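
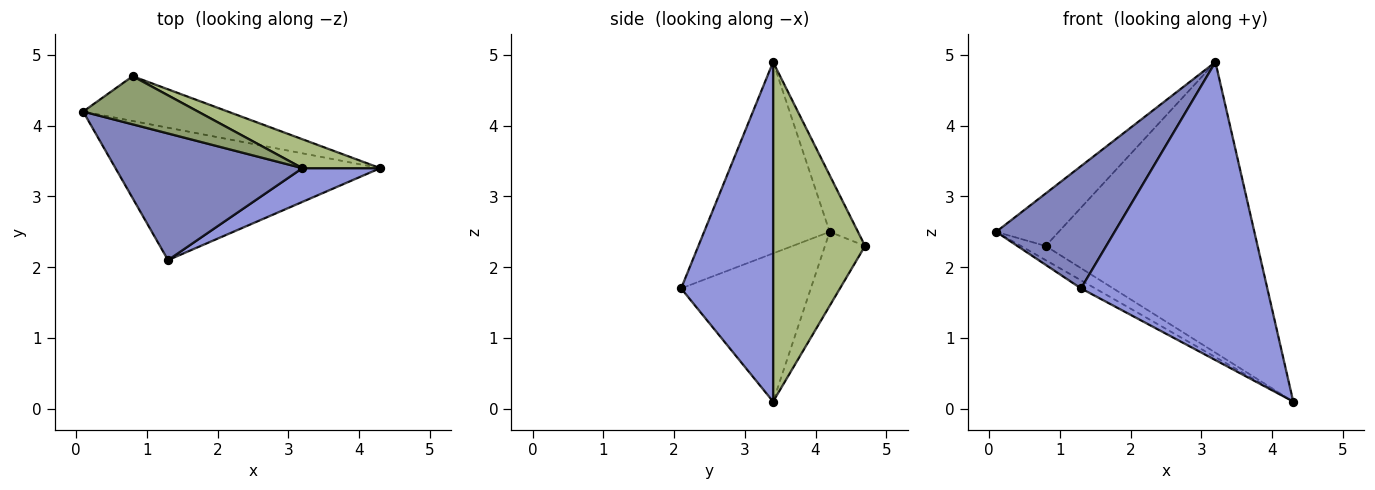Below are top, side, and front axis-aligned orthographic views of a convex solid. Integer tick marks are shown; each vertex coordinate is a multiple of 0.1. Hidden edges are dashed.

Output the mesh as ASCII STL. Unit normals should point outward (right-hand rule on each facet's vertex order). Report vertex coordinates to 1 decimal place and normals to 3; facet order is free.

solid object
 facet normal -0.488 0.053 -0.871
  outer loop
   vertex 1.3 2.1 1.7
   vertex 0.1 4.2 2.5
   vertex 4.3 3.4 0.1
  endloop
 endfacet
 facet normal -0.593 -0.559 0.579
  outer loop
   vertex 3.2 3.4 4.9
   vertex 0.1 4.2 2.5
   vertex 1.3 2.1 1.7
  endloop
 endfacet
 facet normal 0.440 -0.892 0.101
  outer loop
   vertex 3.2 3.4 4.9
   vertex 1.3 2.1 1.7
   vertex 4.3 3.4 0.1
  endloop
 endfacet
 facet normal -0.438 0.271 -0.857
  outer loop
   vertex 0.8 4.7 2.3
   vertex 4.3 3.4 0.1
   vertex 0.1 4.2 2.5
  endloop
 endfacet
 facet normal -0.316 0.699 0.641
  outer loop
   vertex 0.8 4.7 2.3
   vertex 0.1 4.2 2.5
   vertex 3.2 3.4 4.9
  endloop
 endfacet
 facet normal 0.396 0.914 0.091
  outer loop
   vertex 0.8 4.7 2.3
   vertex 3.2 3.4 4.9
   vertex 4.3 3.4 0.1
  endloop
 endfacet
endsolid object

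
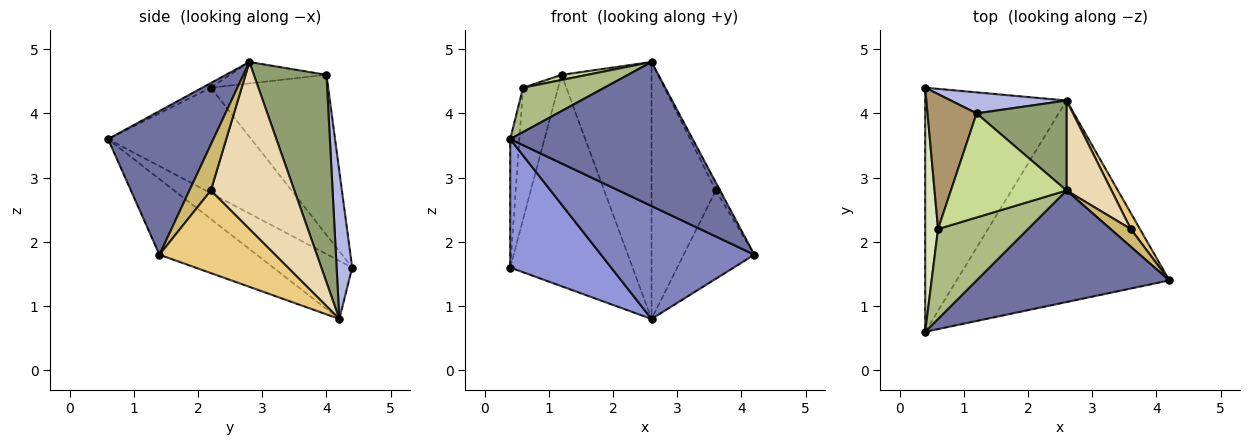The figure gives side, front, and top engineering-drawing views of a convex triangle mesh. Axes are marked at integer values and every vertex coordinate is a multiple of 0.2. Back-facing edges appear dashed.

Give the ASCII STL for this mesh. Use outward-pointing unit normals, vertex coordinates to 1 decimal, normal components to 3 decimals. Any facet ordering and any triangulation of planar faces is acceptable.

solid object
 facet normal 0.415 -0.719 0.557
  outer loop
   vertex 2.6 2.8 4.8
   vertex 0.4 0.6 3.6
   vertex 4.2 1.4 1.8
  endloop
 endfacet
 facet normal -0.296 -0.467 -0.833
  outer loop
   vertex 2.6 4.2 0.8
   vertex 4.2 1.4 1.8
   vertex 0.4 0.6 3.6
  endloop
 endfacet
 facet normal -0.342 -0.438 -0.832
  outer loop
   vertex 2.6 4.2 0.8
   vertex 0.4 0.6 3.6
   vertex 0.4 4.4 1.6
  endloop
 endfacet
 facet normal 0.125 0.987 0.098
  outer loop
   vertex 2.6 4.2 0.8
   vertex 0.4 4.4 1.6
   vertex 1.2 4.0 4.6
  endloop
 endfacet
 facet normal 0.606 0.751 0.263
  outer loop
   vertex 2.6 4.2 0.8
   vertex 1.2 4.0 4.6
   vertex 2.6 2.8 4.8
  endloop
 endfacet
 facet normal -0.047 -0.442 0.896
  outer loop
   vertex 0.6 2.2 4.4
   vertex 0.4 0.6 3.6
   vertex 2.6 2.8 4.8
  endloop
 endfacet
 facet normal -0.182 -0.048 0.982
  outer loop
   vertex 0.6 2.2 4.4
   vertex 2.6 2.8 4.8
   vertex 1.2 4.0 4.6
  endloop
 endfacet
 facet normal -0.991 0.064 0.121
  outer loop
   vertex 0.6 2.2 4.4
   vertex 0.4 4.4 1.6
   vertex 0.4 0.6 3.6
  endloop
 endfacet
 facet normal -0.919 0.275 0.282
  outer loop
   vertex 0.6 2.2 4.4
   vertex 1.2 4.0 4.6
   vertex 0.4 4.4 1.6
  endloop
 endfacet
 facet normal 0.900 0.180 0.396
  outer loop
   vertex 3.6 2.2 2.8
   vertex 2.6 2.8 4.8
   vertex 4.2 1.4 1.8
  endloop
 endfacet
 facet normal 0.849 0.519 0.094
  outer loop
   vertex 3.6 2.2 2.8
   vertex 4.2 1.4 1.8
   vertex 2.6 4.2 0.8
  endloop
 endfacet
 facet normal 0.775 0.596 0.209
  outer loop
   vertex 3.6 2.2 2.8
   vertex 2.6 4.2 0.8
   vertex 2.6 2.8 4.8
  endloop
 endfacet
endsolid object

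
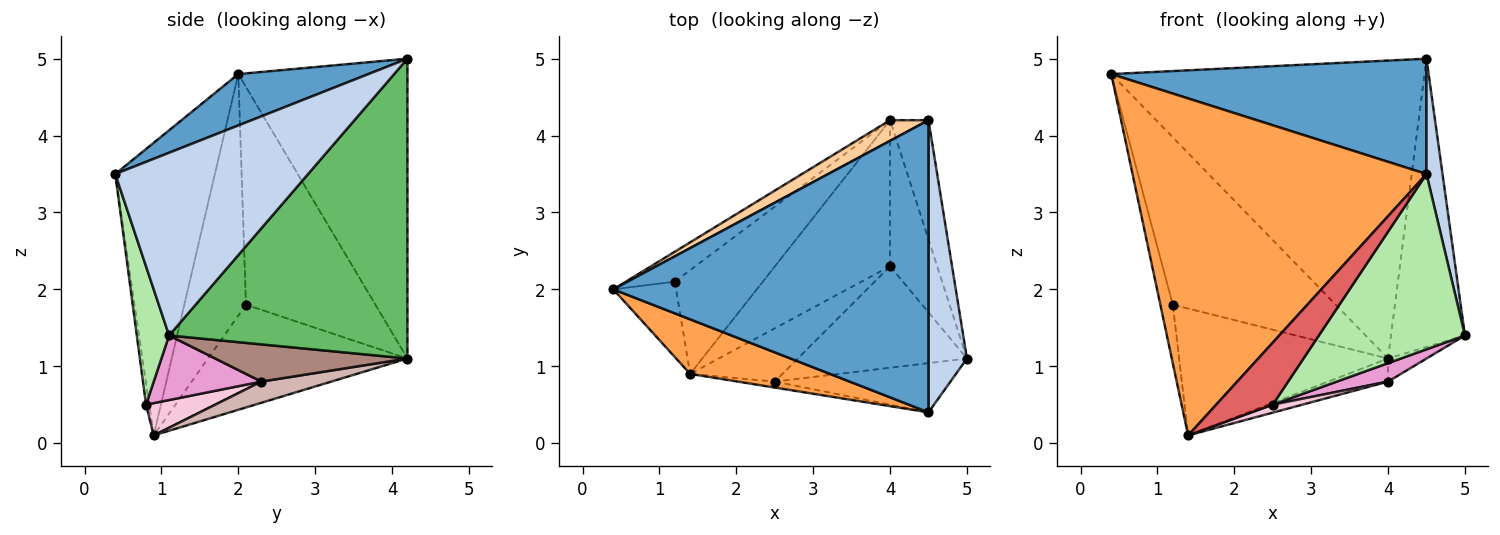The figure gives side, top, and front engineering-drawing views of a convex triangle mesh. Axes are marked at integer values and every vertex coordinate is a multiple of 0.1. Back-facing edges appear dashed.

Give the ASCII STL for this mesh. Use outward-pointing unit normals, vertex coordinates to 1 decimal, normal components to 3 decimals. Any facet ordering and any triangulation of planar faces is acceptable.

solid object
 facet normal 0.150 -0.363 0.920
  outer loop
   vertex 4.5 0.4 3.5
   vertex 4.5 4.2 5.0
   vertex 0.4 2.0 4.8
  endloop
 endfacet
 facet normal 0.975 -0.081 0.205
  outer loop
   vertex 4.5 0.4 3.5
   vertex 5.0 1.1 1.4
   vertex 4.5 4.2 5.0
  endloop
 endfacet
 facet normal -0.317 -0.936 0.152
  outer loop
   vertex 4.5 0.4 3.5
   vertex 0.4 2.0 4.8
   vertex 1.4 0.9 0.1
  endloop
 endfacet
 facet normal -0.474 0.878 0.061
  outer loop
   vertex 4.0 4.2 1.1
   vertex 0.4 2.0 4.8
   vertex 4.5 4.2 5.0
  endloop
 endfacet
 facet normal 0.948 0.294 -0.122
  outer loop
   vertex 4.0 4.2 1.1
   vertex 4.5 4.2 5.0
   vertex 5.0 1.1 1.4
  endloop
 endfacet
 facet normal 0.208 -0.942 -0.264
  outer loop
   vertex 2.5 0.8 0.5
   vertex 5.0 1.1 1.4
   vertex 4.5 0.4 3.5
  endloop
 endfacet
 facet normal -0.056 -0.994 -0.095
  outer loop
   vertex 2.5 0.8 0.5
   vertex 4.5 0.4 3.5
   vertex 1.4 0.9 0.1
  endloop
 endfacet
 facet normal -0.950 0.191 -0.247
  outer loop
   vertex 1.2 2.1 1.8
   vertex 1.4 0.9 0.1
   vertex 0.4 2.0 4.8
  endloop
 endfacet
 facet normal -0.616 0.775 -0.138
  outer loop
   vertex 1.2 2.1 1.8
   vertex 0.4 2.0 4.8
   vertex 4.0 4.2 1.1
  endloop
 endfacet
 facet normal -0.594 0.623 -0.509
  outer loop
   vertex 1.2 2.1 1.8
   vertex 4.0 4.2 1.1
   vertex 1.4 0.9 0.1
  endloop
 endfacet
 facet normal 0.615 0.123 -0.779
  outer loop
   vertex 4.0 2.3 0.8
   vertex 4.0 4.2 1.1
   vertex 5.0 1.1 1.4
  endloop
 endfacet
 facet normal 0.179 0.153 -0.972
  outer loop
   vertex 4.0 2.3 0.8
   vertex 1.4 0.9 0.1
   vertex 4.0 4.2 1.1
  endloop
 endfacet
 facet normal 0.352 -0.167 -0.921
  outer loop
   vertex 4.0 2.3 0.8
   vertex 5.0 1.1 1.4
   vertex 2.5 0.8 0.5
  endloop
 endfacet
 facet normal 0.327 -0.140 -0.935
  outer loop
   vertex 4.0 2.3 0.8
   vertex 2.5 0.8 0.5
   vertex 1.4 0.9 0.1
  endloop
 endfacet
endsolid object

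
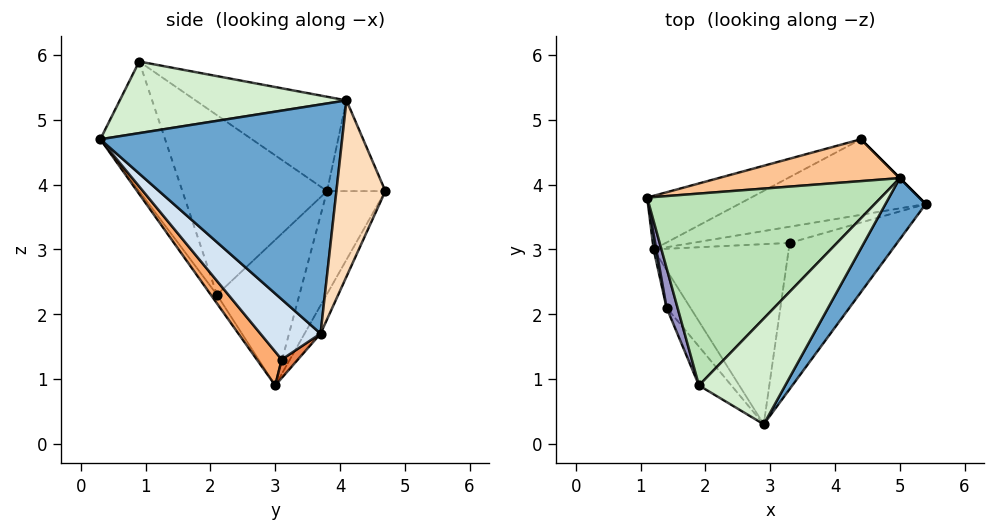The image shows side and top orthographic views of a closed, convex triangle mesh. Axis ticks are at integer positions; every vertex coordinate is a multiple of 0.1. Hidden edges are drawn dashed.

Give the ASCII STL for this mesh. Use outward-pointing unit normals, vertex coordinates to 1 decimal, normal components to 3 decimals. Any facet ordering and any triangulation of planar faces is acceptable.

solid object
 facet normal 0.855 -0.496 0.150
  outer loop
   vertex 5.0 4.1 5.3
   vertex 2.9 0.3 4.7
   vertex 5.4 3.7 1.7
  endloop
 endfacet
 facet normal -0.982 -0.190 0.018
  outer loop
   vertex 1.4 2.1 2.3
   vertex 1.1 3.8 3.9
   vertex 1.2 3.0 0.9
  endloop
 endfacet
 facet normal -0.186 -0.838 -0.512
  outer loop
   vertex 1.4 2.1 2.3
   vertex 1.2 3.0 0.9
   vertex 2.9 0.3 4.7
  endloop
 endfacet
 facet normal 0.324 -0.749 -0.578
  outer loop
   vertex 3.3 3.1 1.3
   vertex 5.4 3.7 1.7
   vertex 2.9 0.3 4.7
  endloop
 endfacet
 facet normal 0.187 0.000 -0.982
  outer loop
   vertex 3.3 3.1 1.3
   vertex 1.2 3.0 0.9
   vertex 5.4 3.7 1.7
  endloop
 endfacet
 facet normal 0.154 -0.772 -0.617
  outer loop
   vertex 3.3 3.1 1.3
   vertex 2.9 0.3 4.7
   vertex 1.2 3.0 0.9
  endloop
 endfacet
 facet normal -0.233 0.854 0.466
  outer loop
   vertex 4.4 4.7 3.9
   vertex 1.1 3.8 3.9
   vertex 5.0 4.1 5.3
  endloop
 endfacet
 facet normal 0.707 0.707 0.000
  outer loop
   vertex 4.4 4.7 3.9
   vertex 5.0 4.1 5.3
   vertex 5.4 3.7 1.7
  endloop
 endfacet
 facet normal -0.254 0.932 -0.257
  outer loop
   vertex 4.4 4.7 3.9
   vertex 1.2 3.0 0.9
   vertex 1.1 3.8 3.9
  endloop
 endfacet
 facet normal -0.066 0.897 -0.438
  outer loop
   vertex 4.4 4.7 3.9
   vertex 5.4 3.7 1.7
   vertex 1.2 3.0 0.9
  endloop
 endfacet
 facet normal -0.330 0.473 0.817
  outer loop
   vertex 1.9 0.9 5.9
   vertex 5.0 4.1 5.3
   vertex 1.1 3.8 3.9
  endloop
 endfacet
 facet normal 0.577 -0.429 0.695
  outer loop
   vertex 1.9 0.9 5.9
   vertex 2.9 0.3 4.7
   vertex 5.0 4.1 5.3
  endloop
 endfacet
 facet normal -0.972 -0.227 0.059
  outer loop
   vertex 1.9 0.9 5.9
   vertex 1.1 3.8 3.9
   vertex 1.4 2.1 2.3
  endloop
 endfacet
 facet normal -0.642 -0.749 -0.161
  outer loop
   vertex 1.9 0.9 5.9
   vertex 1.4 2.1 2.3
   vertex 2.9 0.3 4.7
  endloop
 endfacet
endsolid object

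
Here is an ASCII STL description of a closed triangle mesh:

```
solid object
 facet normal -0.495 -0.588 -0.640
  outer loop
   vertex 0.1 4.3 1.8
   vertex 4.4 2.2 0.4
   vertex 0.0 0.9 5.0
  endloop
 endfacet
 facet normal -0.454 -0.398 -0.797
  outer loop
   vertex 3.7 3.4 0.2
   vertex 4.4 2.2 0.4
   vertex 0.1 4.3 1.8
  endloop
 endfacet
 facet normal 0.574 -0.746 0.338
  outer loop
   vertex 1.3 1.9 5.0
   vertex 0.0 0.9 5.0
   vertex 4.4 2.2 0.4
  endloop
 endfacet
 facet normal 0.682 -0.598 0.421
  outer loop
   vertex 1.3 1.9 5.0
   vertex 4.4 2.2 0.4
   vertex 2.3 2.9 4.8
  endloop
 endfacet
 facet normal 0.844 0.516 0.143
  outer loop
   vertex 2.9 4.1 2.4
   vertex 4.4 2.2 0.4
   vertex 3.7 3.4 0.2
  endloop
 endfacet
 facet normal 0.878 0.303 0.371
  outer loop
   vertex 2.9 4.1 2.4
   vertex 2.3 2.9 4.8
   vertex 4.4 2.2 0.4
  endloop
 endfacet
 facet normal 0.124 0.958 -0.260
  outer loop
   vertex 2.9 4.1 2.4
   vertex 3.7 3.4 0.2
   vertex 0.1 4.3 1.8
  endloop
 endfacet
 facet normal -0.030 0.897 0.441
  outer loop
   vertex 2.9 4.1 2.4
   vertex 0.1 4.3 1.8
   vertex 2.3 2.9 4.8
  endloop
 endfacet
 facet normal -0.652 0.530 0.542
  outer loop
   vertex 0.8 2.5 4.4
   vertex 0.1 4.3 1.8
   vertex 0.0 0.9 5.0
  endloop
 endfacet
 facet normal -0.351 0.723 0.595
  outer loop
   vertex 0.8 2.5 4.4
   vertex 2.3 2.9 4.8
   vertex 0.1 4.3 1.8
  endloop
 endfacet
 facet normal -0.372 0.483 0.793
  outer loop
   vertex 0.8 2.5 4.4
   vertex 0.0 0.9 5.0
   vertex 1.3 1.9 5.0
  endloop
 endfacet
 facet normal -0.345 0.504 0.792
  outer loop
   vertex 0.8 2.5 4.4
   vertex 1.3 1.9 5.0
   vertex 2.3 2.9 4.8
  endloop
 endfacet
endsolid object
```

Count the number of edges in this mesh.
18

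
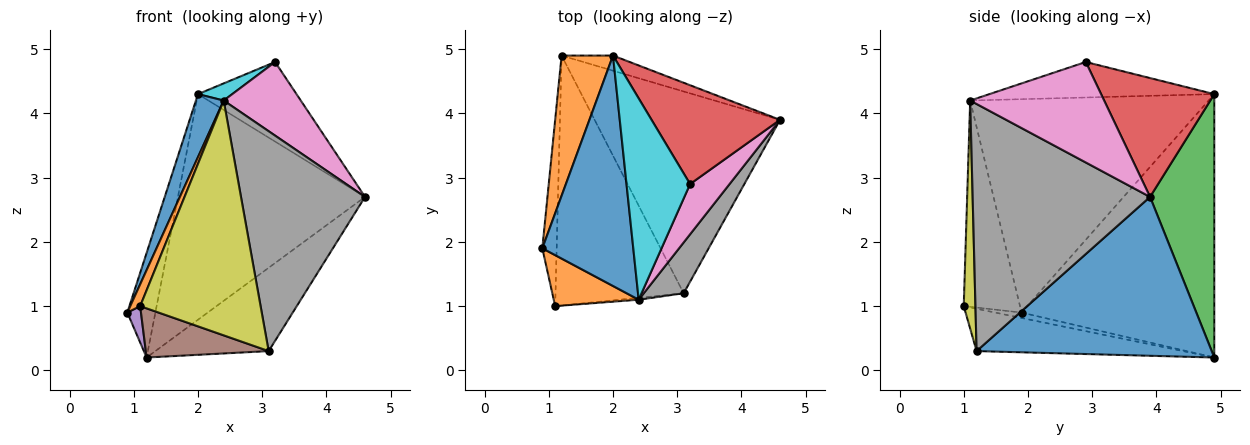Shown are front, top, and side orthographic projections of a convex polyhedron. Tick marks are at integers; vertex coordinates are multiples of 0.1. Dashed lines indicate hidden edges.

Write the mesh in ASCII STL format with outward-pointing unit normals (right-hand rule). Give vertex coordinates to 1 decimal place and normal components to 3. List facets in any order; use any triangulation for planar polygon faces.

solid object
 facet normal 0.621 0.299 -0.725
  outer loop
   vertex 3.1 1.2 0.3
   vertex 1.2 4.9 0.2
   vertex 4.6 3.9 2.7
  endloop
 endfacet
 facet normal -0.972 0.141 0.190
  outer loop
   vertex 2.0 4.9 4.3
   vertex 1.2 4.9 0.2
   vertex 0.9 1.9 0.9
  endloop
 endfacet
 facet normal 0.324 0.944 -0.063
  outer loop
   vertex 2.0 4.9 4.3
   vertex 4.6 3.9 2.7
   vertex 1.2 4.9 0.2
  endloop
 endfacet
 facet normal 0.585 0.509 0.632
  outer loop
   vertex 2.0 4.9 4.3
   vertex 3.2 2.9 4.8
   vertex 4.6 3.9 2.7
  endloop
 endfacet
 facet normal -0.349 -0.180 -0.920
  outer loop
   vertex 1.1 1.0 1.0
   vertex 0.9 1.9 0.9
   vertex 1.2 4.9 0.2
  endloop
 endfacet
 facet normal -0.308 -0.184 -0.933
  outer loop
   vertex 1.1 1.0 1.0
   vertex 1.2 4.9 0.2
   vertex 3.1 1.2 0.3
  endloop
 endfacet
 facet normal 0.821 -0.472 0.322
  outer loop
   vertex 2.4 1.1 4.2
   vertex 4.6 3.9 2.7
   vertex 3.2 2.9 4.8
  endloop
 endfacet
 facet normal 0.812 -0.568 0.131
  outer loop
   vertex 2.4 1.1 4.2
   vertex 3.1 1.2 0.3
   vertex 4.6 3.9 2.7
  endloop
 endfacet
 facet normal 0.097 -0.995 -0.008
  outer loop
   vertex 2.4 1.1 4.2
   vertex 1.1 1.0 1.0
   vertex 3.1 1.2 0.3
  endloop
 endfacet
 facet normal -0.486 -0.074 0.871
  outer loop
   vertex 2.4 1.1 4.2
   vertex 3.2 2.9 4.8
   vertex 2.0 4.9 4.3
  endloop
 endfacet
 facet normal -0.915 -0.107 0.390
  outer loop
   vertex 2.4 1.1 4.2
   vertex 2.0 4.9 4.3
   vertex 0.9 1.9 0.9
  endloop
 endfacet
 facet normal -0.913 -0.161 0.376
  outer loop
   vertex 2.4 1.1 4.2
   vertex 0.9 1.9 0.9
   vertex 1.1 1.0 1.0
  endloop
 endfacet
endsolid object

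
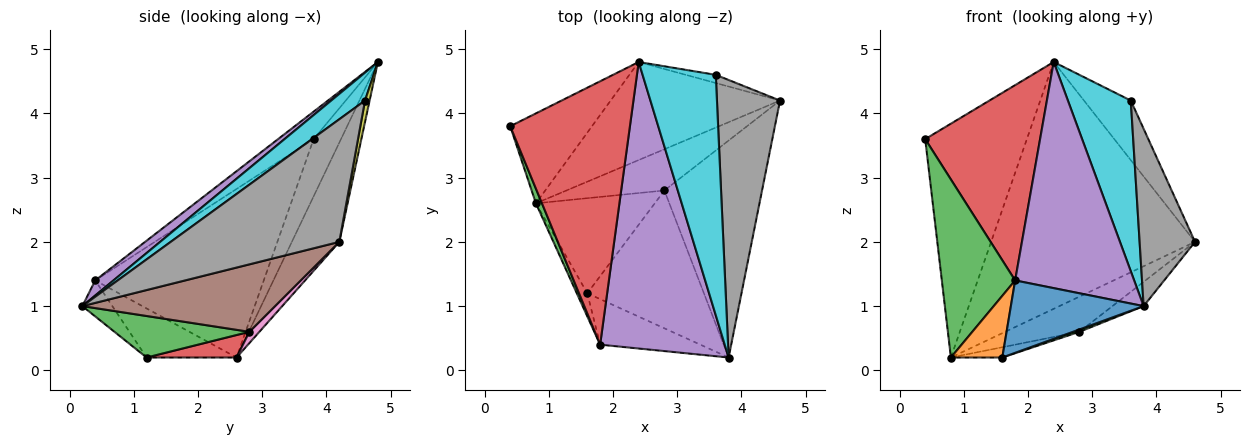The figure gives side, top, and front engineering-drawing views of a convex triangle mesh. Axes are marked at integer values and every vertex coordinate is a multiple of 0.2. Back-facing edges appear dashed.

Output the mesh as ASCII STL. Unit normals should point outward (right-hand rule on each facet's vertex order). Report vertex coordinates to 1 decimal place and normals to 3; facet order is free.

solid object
 facet normal -0.244 0.905 -0.348
  outer loop
   vertex 2.4 4.8 4.8
   vertex 0.8 2.6 0.2
   vertex 0.4 3.8 3.6
  endloop
 endfacet
 facet normal -0.212 0.908 -0.361
  outer loop
   vertex 2.4 4.8 4.8
   vertex 4.6 4.2 2.0
   vertex 0.8 2.6 0.2
  endloop
 endfacet
 facet normal -0.917 -0.399 0.033
  outer loop
   vertex 1.8 0.4 1.4
   vertex 0.4 3.8 3.6
   vertex 0.8 2.6 0.2
  endloop
 endfacet
 facet normal -0.181 -0.586 0.790
  outer loop
   vertex 1.8 0.4 1.4
   vertex 2.4 4.8 4.8
   vertex 0.4 3.8 3.6
  endloop
 endfacet
 facet normal 0.095 -0.617 0.781
  outer loop
   vertex 1.8 0.4 1.4
   vertex 3.8 0.2 1.0
   vertex 2.4 4.8 4.8
  endloop
 endfacet
 facet normal 0.566 0.092 -0.819
  outer loop
   vertex 2.8 2.8 0.6
   vertex 4.6 4.2 2.0
   vertex 3.8 0.2 1.0
  endloop
 endfacet
 facet normal 0.087 0.646 -0.758
  outer loop
   vertex 2.8 2.8 0.6
   vertex 0.8 2.6 0.2
   vertex 4.6 4.2 2.0
  endloop
 endfacet
 facet normal 0.854 -0.280 0.439
  outer loop
   vertex 3.6 4.6 4.2
   vertex 3.8 0.2 1.0
   vertex 4.6 4.2 2.0
  endloop
 endfacet
 facet normal 0.097 0.986 -0.135
  outer loop
   vertex 3.6 4.6 4.2
   vertex 4.6 4.2 2.0
   vertex 2.4 4.8 4.8
  endloop
 endfacet
 facet normal 0.297 -0.553 0.779
  outer loop
   vertex 3.6 4.6 4.2
   vertex 2.4 4.8 4.8
   vertex 3.8 0.2 1.0
  endloop
 endfacet
 facet normal -0.188 -0.831 -0.523
  outer loop
   vertex 1.6 1.2 0.2
   vertex 3.8 0.2 1.0
   vertex 1.8 0.4 1.4
  endloop
 endfacet
 facet normal -0.854 -0.488 -0.183
  outer loop
   vertex 1.6 1.2 0.2
   vertex 1.8 0.4 1.4
   vertex 0.8 2.6 0.2
  endloop
 endfacet
 facet normal 0.335 -0.016 -0.942
  outer loop
   vertex 1.6 1.2 0.2
   vertex 2.8 2.8 0.6
   vertex 3.8 0.2 1.0
  endloop
 endfacet
 facet normal 0.185 0.106 -0.977
  outer loop
   vertex 1.6 1.2 0.2
   vertex 0.8 2.6 0.2
   vertex 2.8 2.8 0.6
  endloop
 endfacet
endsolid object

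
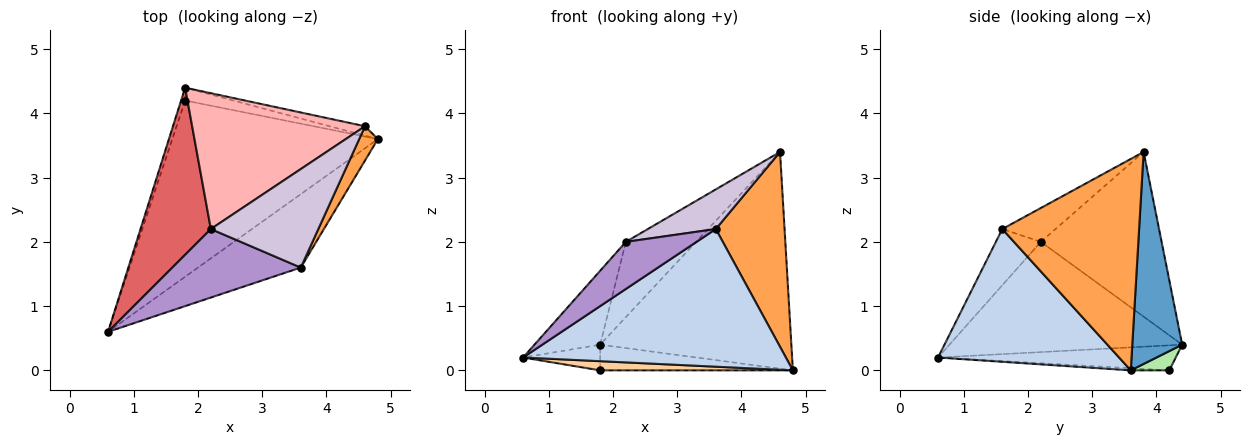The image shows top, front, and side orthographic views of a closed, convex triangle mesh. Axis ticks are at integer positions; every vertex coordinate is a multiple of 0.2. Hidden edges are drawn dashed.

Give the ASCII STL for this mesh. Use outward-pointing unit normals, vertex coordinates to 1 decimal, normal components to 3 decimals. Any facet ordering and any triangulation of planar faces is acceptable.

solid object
 facet normal 0.252 0.967 -0.042
  outer loop
   vertex 4.6 3.8 3.4
   vertex 4.8 3.6 0.0
   vertex 1.8 4.4 0.4
  endloop
 endfacet
 facet normal 0.519 -0.754 -0.402
  outer loop
   vertex 3.6 1.6 2.2
   vertex 0.6 0.6 0.2
   vertex 4.8 3.6 0.0
  endloop
 endfacet
 facet normal 0.891 -0.448 0.079
  outer loop
   vertex 3.6 1.6 2.2
   vertex 4.8 3.6 0.0
   vertex 4.6 3.8 3.4
  endloop
 endfacet
 facet normal -0.010 -0.052 -0.999
  outer loop
   vertex 1.8 4.2 0.0
   vertex 4.8 3.6 0.0
   vertex 0.6 0.6 0.2
  endloop
 endfacet
 facet normal -0.940 0.305 -0.152
  outer loop
   vertex 1.8 4.2 0.0
   vertex 0.6 0.6 0.2
   vertex 1.8 4.4 0.4
  endloop
 endfacet
 facet normal 0.176 0.880 -0.440
  outer loop
   vertex 1.8 4.2 0.0
   vertex 1.8 4.4 0.4
   vertex 4.8 3.6 0.0
  endloop
 endfacet
 facet normal -0.820 0.231 0.523
  outer loop
   vertex 2.2 2.2 2.0
   vertex 1.8 4.4 0.4
   vertex 0.6 0.6 0.2
  endloop
 endfacet
 facet normal -0.640 0.372 0.672
  outer loop
   vertex 2.2 2.2 2.0
   vertex 4.6 3.8 3.4
   vertex 1.8 4.4 0.4
  endloop
 endfacet
 facet normal -0.339 -0.533 0.775
  outer loop
   vertex 2.2 2.2 2.0
   vertex 0.6 0.6 0.2
   vertex 3.6 1.6 2.2
  endloop
 endfacet
 facet normal -0.281 -0.358 0.890
  outer loop
   vertex 2.2 2.2 2.0
   vertex 3.6 1.6 2.2
   vertex 4.6 3.8 3.4
  endloop
 endfacet
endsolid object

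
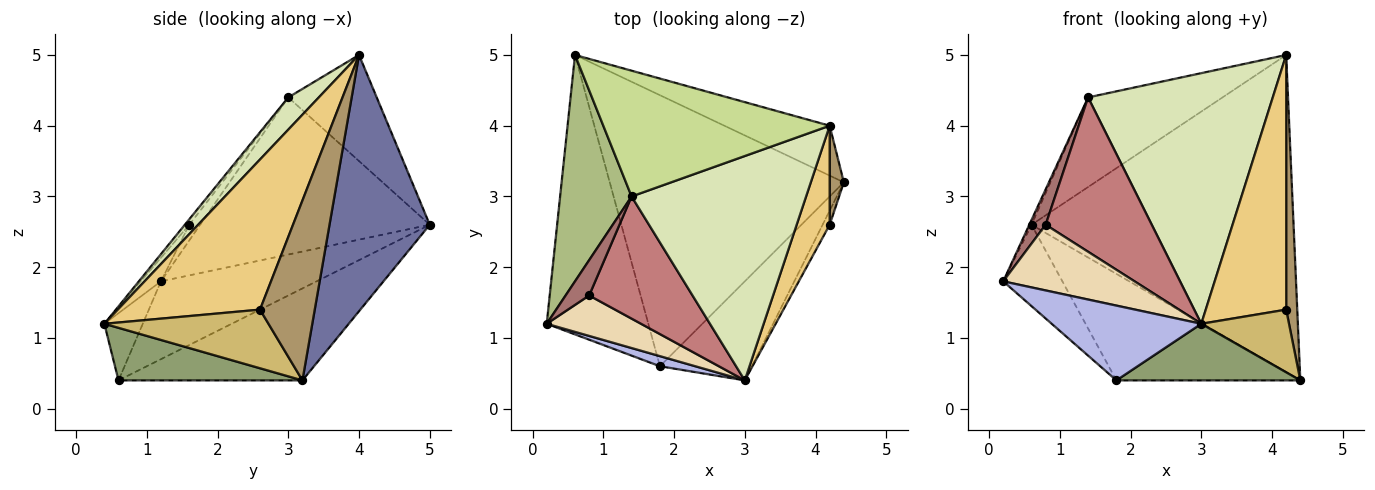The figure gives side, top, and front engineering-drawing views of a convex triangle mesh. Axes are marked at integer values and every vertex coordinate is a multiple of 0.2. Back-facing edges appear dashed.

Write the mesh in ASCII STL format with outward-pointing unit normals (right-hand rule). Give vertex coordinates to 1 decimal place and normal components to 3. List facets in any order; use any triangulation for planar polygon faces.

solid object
 facet normal 0.354 0.924 -0.145
  outer loop
   vertex 4.2 4.0 5.0
   vertex 4.4 3.2 0.4
   vertex 0.6 5.0 2.6
  endloop
 endfacet
 facet normal -0.592 0.225 -0.774
  outer loop
   vertex 1.8 0.6 0.4
   vertex 0.2 1.2 1.8
   vertex 0.6 5.0 2.6
  endloop
 endfacet
 facet normal -0.343 0.343 -0.874
  outer loop
   vertex 1.8 0.6 0.4
   vertex 0.6 5.0 2.6
   vertex 4.4 3.2 0.4
  endloop
 endfacet
 facet normal -0.247 -0.960 0.130
  outer loop
   vertex 1.8 0.6 0.4
   vertex 3.0 0.4 1.2
   vertex 0.2 1.2 1.8
  endloop
 endfacet
 facet normal 0.444 -0.444 -0.778
  outer loop
   vertex 1.8 0.6 0.4
   vertex 4.4 3.2 0.4
   vertex 3.0 0.4 1.2
  endloop
 endfacet
 facet normal -0.910 0.009 0.414
  outer loop
   vertex 1.4 3.0 4.4
   vertex 0.6 5.0 2.6
   vertex 0.2 1.2 1.8
  endloop
 endfacet
 facet normal -0.357 0.542 0.761
  outer loop
   vertex 1.4 3.0 4.4
   vertex 4.2 4.0 5.0
   vertex 0.6 5.0 2.6
  endloop
 endfacet
 facet normal 0.122 -0.739 0.662
  outer loop
   vertex 1.4 3.0 4.4
   vertex 3.0 0.4 1.2
   vertex 4.2 4.0 5.0
  endloop
 endfacet
 facet normal 0.977 -0.198 0.077
  outer loop
   vertex 4.2 2.6 1.4
   vertex 4.4 3.2 0.4
   vertex 4.2 4.0 5.0
  endloop
 endfacet
 facet normal 0.877 -0.469 -0.106
  outer loop
   vertex 4.2 2.6 1.4
   vertex 3.0 0.4 1.2
   vertex 4.4 3.2 0.4
  endloop
 endfacet
 facet normal 0.855 -0.483 0.188
  outer loop
   vertex 4.2 2.6 1.4
   vertex 4.2 4.0 5.0
   vertex 3.0 0.4 1.2
  endloop
 endfacet
 facet normal -0.130 -0.844 0.520
  outer loop
   vertex 0.8 1.6 2.6
   vertex 0.2 1.2 1.8
   vertex 3.0 0.4 1.2
  endloop
 endfacet
 facet normal -0.426 -0.640 0.640
  outer loop
   vertex 0.8 1.6 2.6
   vertex 1.4 3.0 4.4
   vertex 0.2 1.2 1.8
  endloop
 endfacet
 facet normal -0.033 -0.784 0.620
  outer loop
   vertex 0.8 1.6 2.6
   vertex 3.0 0.4 1.2
   vertex 1.4 3.0 4.4
  endloop
 endfacet
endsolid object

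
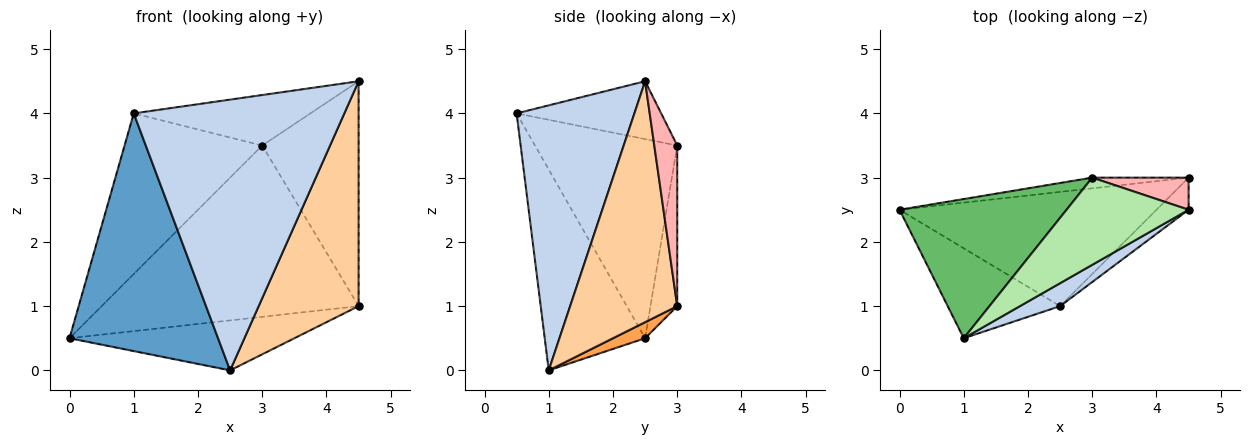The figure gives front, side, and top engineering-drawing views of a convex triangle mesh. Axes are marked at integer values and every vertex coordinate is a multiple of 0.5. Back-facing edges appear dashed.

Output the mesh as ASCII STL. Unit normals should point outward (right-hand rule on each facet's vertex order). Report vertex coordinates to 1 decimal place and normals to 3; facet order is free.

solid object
 facet normal -0.534 -0.791 -0.299
  outer loop
   vertex 2.5 1.0 0.0
   vertex 1.0 0.5 4.0
   vertex 0.0 2.5 0.5
  endloop
 endfacet
 facet normal 0.487 -0.870 0.074
  outer loop
   vertex 2.5 1.0 0.0
   vertex 4.5 2.5 4.5
   vertex 1.0 0.5 4.0
  endloop
 endfacet
 facet normal 0.057 0.400 -0.915
  outer loop
   vertex 4.5 3.0 1.0
   vertex 2.5 1.0 0.0
   vertex 0.0 2.5 0.5
  endloop
 endfacet
 facet normal 0.728 -0.679 -0.097
  outer loop
   vertex 4.5 3.0 1.0
   vertex 4.5 2.5 4.5
   vertex 2.5 1.0 0.0
  endloop
 endfacet
 facet normal -0.615 0.596 0.516
  outer loop
   vertex 3.0 3.0 3.5
   vertex 0.0 2.5 0.5
   vertex 1.0 0.5 4.0
  endloop
 endfacet
 facet normal -0.379 0.464 0.801
  outer loop
   vertex 3.0 3.0 3.5
   vertex 1.0 0.5 4.0
   vertex 4.5 2.5 4.5
  endloop
 endfacet
 facet normal -0.103 0.993 -0.062
  outer loop
   vertex 3.0 3.0 3.5
   vertex 4.5 3.0 1.0
   vertex 0.0 2.5 0.5
  endloop
 endfacet
 facet normal 0.229 0.964 0.138
  outer loop
   vertex 3.0 3.0 3.5
   vertex 4.5 2.5 4.5
   vertex 4.5 3.0 1.0
  endloop
 endfacet
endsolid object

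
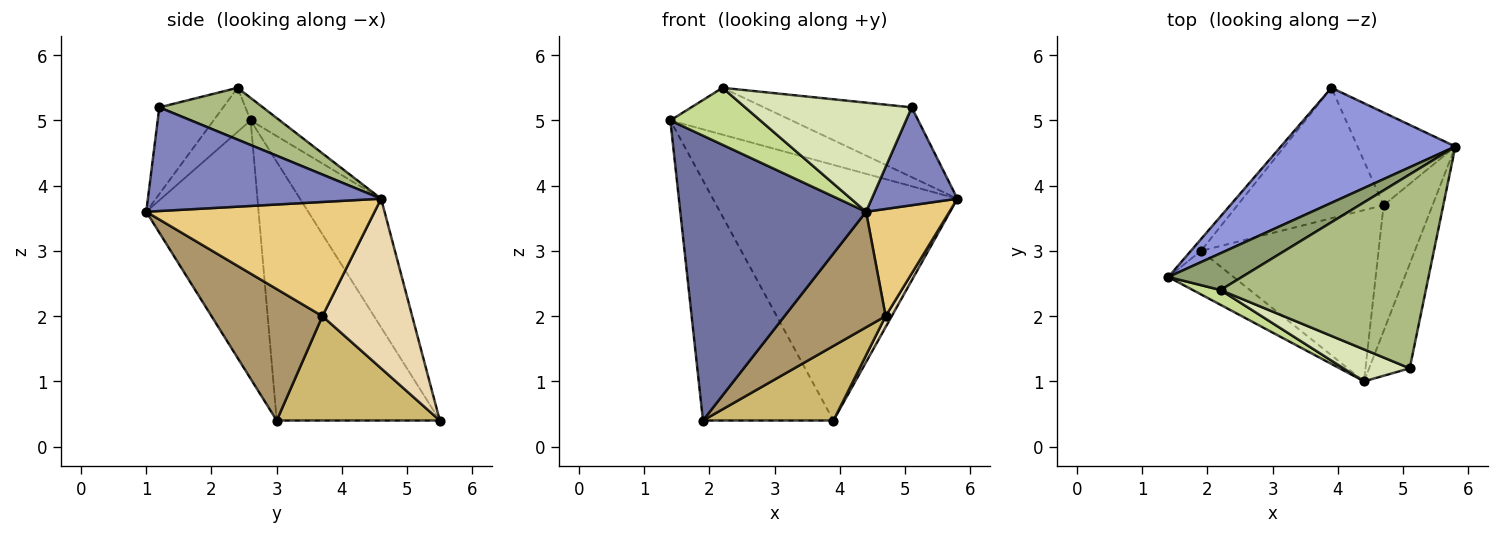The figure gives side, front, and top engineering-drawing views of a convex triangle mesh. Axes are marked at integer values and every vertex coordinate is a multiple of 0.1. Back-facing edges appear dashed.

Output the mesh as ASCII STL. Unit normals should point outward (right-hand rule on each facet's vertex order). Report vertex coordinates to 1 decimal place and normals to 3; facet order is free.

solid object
 facet normal -0.513 -0.849 -0.130
  outer loop
   vertex 1.9 3.0 0.4
   vertex 4.4 1.0 3.6
   vertex 1.4 2.6 5.0
  endloop
 endfacet
 facet normal 0.881 -0.323 -0.345
  outer loop
   vertex 5.1 1.2 5.2
   vertex 4.4 1.0 3.6
   vertex 5.8 4.6 3.8
  endloop
 endfacet
 facet normal -0.290 0.873 0.393
  outer loop
   vertex 3.9 5.5 0.4
   vertex 1.4 2.6 5.0
   vertex 5.8 4.6 3.8
  endloop
 endfacet
 facet normal -0.781 0.624 -0.031
  outer loop
   vertex 3.9 5.5 0.4
   vertex 1.9 3.0 0.4
   vertex 1.4 2.6 5.0
  endloop
 endfacet
 facet normal -0.186 0.773 0.607
  outer loop
   vertex 2.2 2.4 5.5
   vertex 5.8 4.6 3.8
   vertex 1.4 2.6 5.0
  endloop
 endfacet
 facet normal 0.231 0.329 0.915
  outer loop
   vertex 2.2 2.4 5.5
   vertex 5.1 1.2 5.2
   vertex 5.8 4.6 3.8
  endloop
 endfacet
 facet normal -0.371 -0.899 0.233
  outer loop
   vertex 2.2 2.4 5.5
   vertex 1.4 2.6 5.0
   vertex 4.4 1.0 3.6
  endloop
 endfacet
 facet normal -0.345 -0.901 0.264
  outer loop
   vertex 2.2 2.4 5.5
   vertex 4.4 1.0 3.6
   vertex 5.1 1.2 5.2
  endloop
 endfacet
 facet normal 0.523 -0.477 -0.707
  outer loop
   vertex 4.7 3.7 2.0
   vertex 4.4 1.0 3.6
   vertex 1.9 3.0 0.4
  endloop
 endfacet
 facet normal 0.527 -0.422 -0.738
  outer loop
   vertex 4.7 3.7 2.0
   vertex 1.9 3.0 0.4
   vertex 3.9 5.5 0.4
  endloop
 endfacet
 facet normal 0.871 -0.318 -0.373
  outer loop
   vertex 4.7 3.7 2.0
   vertex 5.8 4.6 3.8
   vertex 4.4 1.0 3.6
  endloop
 endfacet
 facet normal 0.865 -0.059 -0.499
  outer loop
   vertex 4.7 3.7 2.0
   vertex 3.9 5.5 0.4
   vertex 5.8 4.6 3.8
  endloop
 endfacet
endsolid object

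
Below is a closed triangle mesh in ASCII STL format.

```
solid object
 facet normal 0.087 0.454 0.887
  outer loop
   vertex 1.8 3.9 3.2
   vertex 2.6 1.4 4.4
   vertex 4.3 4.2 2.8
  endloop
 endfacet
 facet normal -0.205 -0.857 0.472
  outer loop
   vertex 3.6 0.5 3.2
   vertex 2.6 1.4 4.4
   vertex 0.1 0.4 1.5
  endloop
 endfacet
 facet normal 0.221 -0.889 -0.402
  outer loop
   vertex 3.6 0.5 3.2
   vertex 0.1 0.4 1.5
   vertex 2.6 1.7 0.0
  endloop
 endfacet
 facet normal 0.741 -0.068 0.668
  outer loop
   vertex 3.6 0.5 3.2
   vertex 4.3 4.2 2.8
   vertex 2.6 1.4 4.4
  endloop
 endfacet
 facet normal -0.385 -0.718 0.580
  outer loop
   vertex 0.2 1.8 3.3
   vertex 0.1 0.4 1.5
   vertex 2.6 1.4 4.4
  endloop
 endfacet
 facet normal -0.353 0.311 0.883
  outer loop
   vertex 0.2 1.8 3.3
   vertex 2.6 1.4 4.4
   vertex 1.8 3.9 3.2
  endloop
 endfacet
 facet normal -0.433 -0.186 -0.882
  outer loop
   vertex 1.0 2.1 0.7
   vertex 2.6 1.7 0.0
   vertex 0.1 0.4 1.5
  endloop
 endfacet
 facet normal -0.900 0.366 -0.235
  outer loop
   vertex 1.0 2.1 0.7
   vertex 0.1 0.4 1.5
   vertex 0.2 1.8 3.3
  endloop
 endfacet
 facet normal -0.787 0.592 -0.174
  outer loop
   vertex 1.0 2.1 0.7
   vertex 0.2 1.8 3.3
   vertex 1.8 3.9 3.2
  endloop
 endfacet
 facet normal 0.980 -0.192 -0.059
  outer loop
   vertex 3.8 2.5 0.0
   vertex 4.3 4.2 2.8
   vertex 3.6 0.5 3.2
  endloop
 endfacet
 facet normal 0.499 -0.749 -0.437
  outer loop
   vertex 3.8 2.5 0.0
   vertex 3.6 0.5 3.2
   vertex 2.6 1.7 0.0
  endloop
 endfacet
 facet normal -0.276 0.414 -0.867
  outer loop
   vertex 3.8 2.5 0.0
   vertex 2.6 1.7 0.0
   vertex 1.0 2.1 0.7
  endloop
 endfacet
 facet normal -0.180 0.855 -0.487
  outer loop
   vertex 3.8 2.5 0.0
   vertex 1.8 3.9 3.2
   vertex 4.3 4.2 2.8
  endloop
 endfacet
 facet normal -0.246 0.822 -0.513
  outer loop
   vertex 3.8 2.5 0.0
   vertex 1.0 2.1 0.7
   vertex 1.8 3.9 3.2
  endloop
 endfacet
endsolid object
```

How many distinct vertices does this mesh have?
9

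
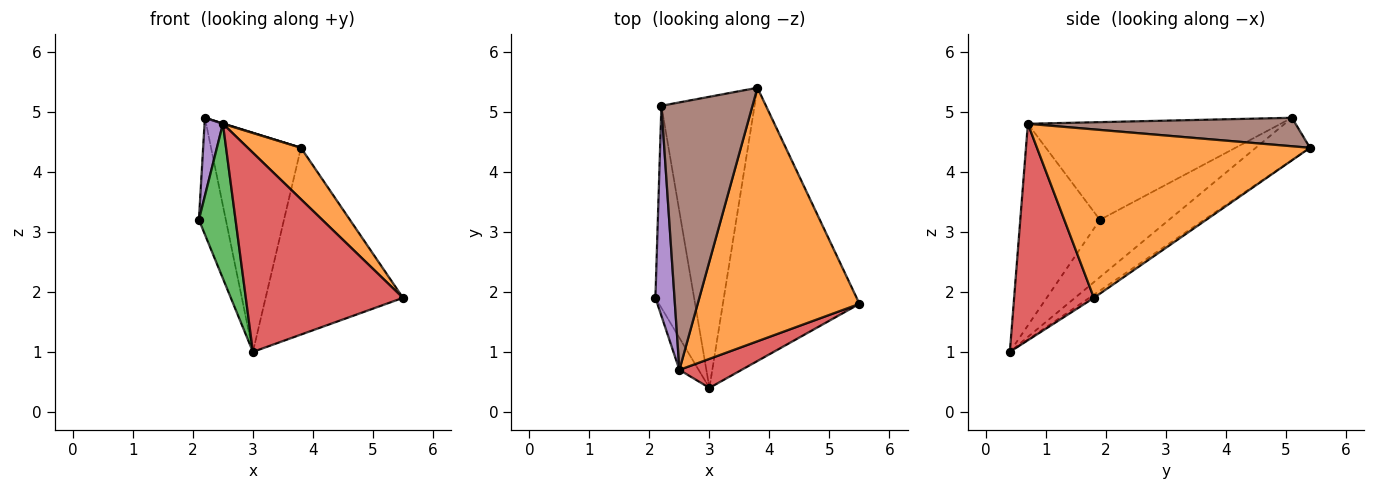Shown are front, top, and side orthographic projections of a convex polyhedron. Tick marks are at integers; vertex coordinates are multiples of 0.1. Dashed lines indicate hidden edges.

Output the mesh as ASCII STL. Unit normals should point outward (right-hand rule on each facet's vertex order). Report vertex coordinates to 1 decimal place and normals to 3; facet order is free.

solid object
 facet normal -0.019 0.564 -0.825
  outer loop
   vertex 3.0 0.4 1.0
   vertex 3.8 5.4 4.4
   vertex 5.5 1.8 1.9
  endloop
 endfacet
 facet normal 0.714 -0.139 0.686
  outer loop
   vertex 2.5 0.7 4.8
   vertex 5.5 1.8 1.9
   vertex 3.8 5.4 4.4
  endloop
 endfacet
 facet normal -0.905 -0.417 -0.086
  outer loop
   vertex 2.5 0.7 4.8
   vertex 2.1 1.9 3.2
   vertex 3.0 0.4 1.0
  endloop
 endfacet
 facet normal 0.449 -0.884 0.129
  outer loop
   vertex 2.5 0.7 4.8
   vertex 3.0 0.4 1.0
   vertex 5.5 1.8 1.9
  endloop
 endfacet
 facet normal -0.979 -0.071 0.191
  outer loop
   vertex 2.2 5.1 4.9
   vertex 2.1 1.9 3.2
   vertex 2.5 0.7 4.8
  endloop
 endfacet
 facet normal 0.299 -0.001 0.954
  outer loop
   vertex 2.2 5.1 4.9
   vertex 2.5 0.7 4.8
   vertex 3.8 5.4 4.4
  endloop
 endfacet
 facet normal -0.789 0.307 -0.532
  outer loop
   vertex 2.2 5.1 4.9
   vertex 3.0 0.4 1.0
   vertex 2.1 1.9 3.2
  endloop
 endfacet
 facet normal -0.341 0.565 -0.751
  outer loop
   vertex 2.2 5.1 4.9
   vertex 3.8 5.4 4.4
   vertex 3.0 0.4 1.0
  endloop
 endfacet
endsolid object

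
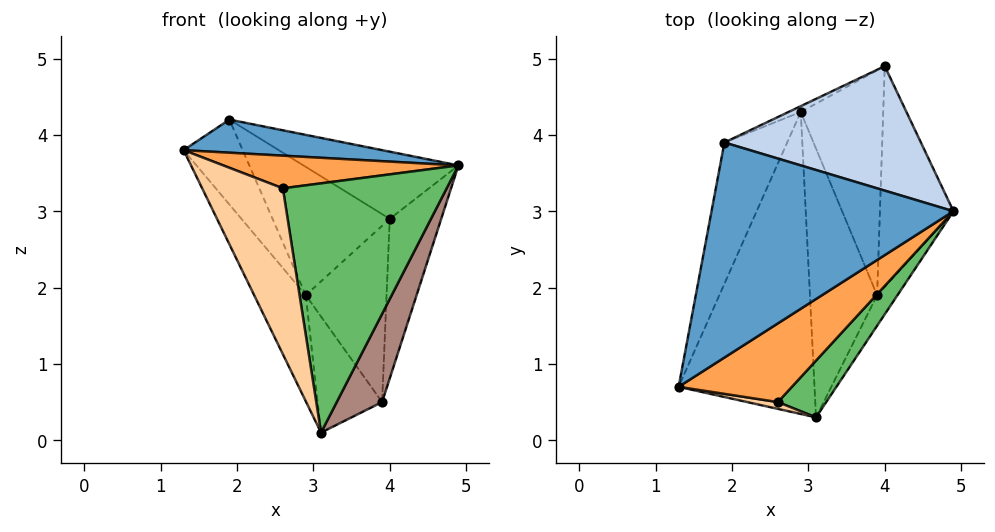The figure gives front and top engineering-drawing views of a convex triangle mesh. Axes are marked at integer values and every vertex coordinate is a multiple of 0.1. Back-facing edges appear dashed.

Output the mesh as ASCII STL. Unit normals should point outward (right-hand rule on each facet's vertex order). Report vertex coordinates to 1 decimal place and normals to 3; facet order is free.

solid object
 facet normal 0.150 -0.150 0.977
  outer loop
   vertex 1.9 3.9 4.2
   vertex 1.3 0.7 3.8
   vertex 4.9 3.0 3.6
  endloop
 endfacet
 facet normal 0.303 0.453 0.838
  outer loop
   vertex 4.0 4.9 2.9
   vertex 1.9 3.9 4.2
   vertex 4.9 3.0 3.6
  endloop
 endfacet
 facet normal 0.284 -0.368 0.886
  outer loop
   vertex 2.6 0.5 3.3
   vertex 4.9 3.0 3.6
   vertex 1.3 0.7 3.8
  endloop
 endfacet
 facet normal -0.137 -0.990 0.041
  outer loop
   vertex 2.6 0.5 3.3
   vertex 1.3 0.7 3.8
   vertex 3.1 0.3 0.1
  endloop
 endfacet
 facet normal 0.718 -0.679 0.155
  outer loop
   vertex 2.6 0.5 3.3
   vertex 3.1 0.3 0.1
   vertex 4.9 3.0 3.6
  endloop
 endfacet
 facet normal -0.909 0.215 -0.358
  outer loop
   vertex 2.9 4.3 1.9
   vertex 1.3 0.7 3.8
   vertex 1.9 3.9 4.2
  endloop
 endfacet
 facet normal -0.881 0.156 -0.446
  outer loop
   vertex 2.9 4.3 1.9
   vertex 3.1 0.3 0.1
   vertex 1.3 0.7 3.8
  endloop
 endfacet
 facet normal -0.450 0.892 -0.040
  outer loop
   vertex 2.9 4.3 1.9
   vertex 1.9 3.9 4.2
   vertex 4.0 4.9 2.9
  endloop
 endfacet
 facet normal -0.317 0.376 -0.871
  outer loop
   vertex 3.9 1.9 0.5
   vertex 3.1 0.3 0.1
   vertex 2.9 4.3 1.9
  endloop
 endfacet
 facet normal 0.354 0.577 -0.736
  outer loop
   vertex 3.9 1.9 0.5
   vertex 2.9 4.3 1.9
   vertex 4.0 4.9 2.9
  endloop
 endfacet
 facet normal 0.899 -0.414 -0.143
  outer loop
   vertex 3.9 1.9 0.5
   vertex 4.9 3.0 3.6
   vertex 3.1 0.3 0.1
  endloop
 endfacet
 facet normal 0.882 0.277 -0.383
  outer loop
   vertex 3.9 1.9 0.5
   vertex 4.0 4.9 2.9
   vertex 4.9 3.0 3.6
  endloop
 endfacet
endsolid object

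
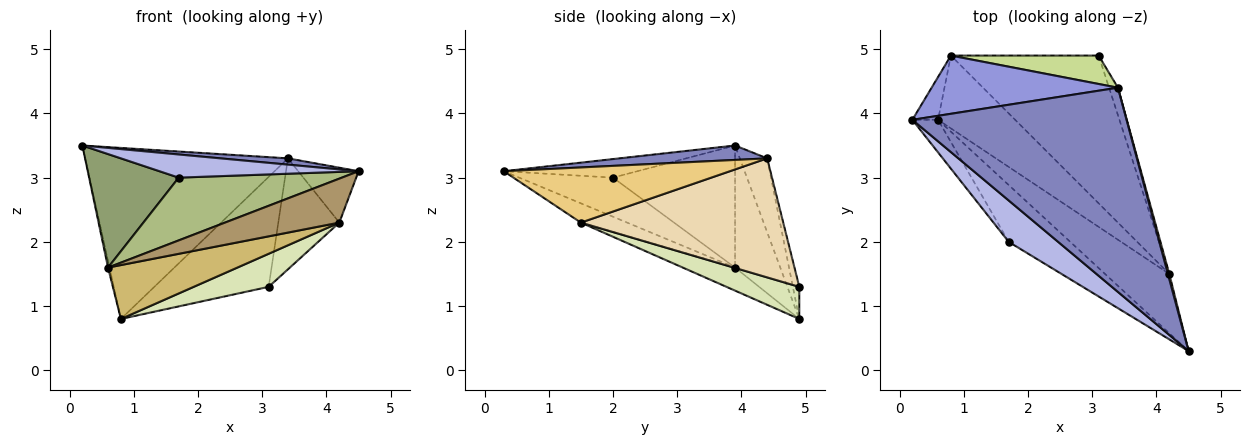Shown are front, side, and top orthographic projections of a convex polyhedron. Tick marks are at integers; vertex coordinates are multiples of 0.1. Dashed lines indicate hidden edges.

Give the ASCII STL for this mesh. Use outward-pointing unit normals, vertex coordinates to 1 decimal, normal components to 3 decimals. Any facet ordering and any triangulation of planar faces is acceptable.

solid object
 facet normal -0.978 0.031 -0.206
  outer loop
   vertex 0.6 3.9 1.6
   vertex 0.2 3.9 3.5
   vertex 0.8 4.9 0.8
  endloop
 endfacet
 facet normal 0.067 -0.031 0.997
  outer loop
   vertex 3.4 4.4 3.3
   vertex 0.2 3.9 3.5
   vertex 4.5 0.3 3.1
  endloop
 endfacet
 facet normal -0.127 0.939 0.320
  outer loop
   vertex 3.4 4.4 3.3
   vertex 0.8 4.9 0.8
   vertex 0.2 3.9 3.5
  endloop
 endfacet
 facet normal -0.311 -0.464 0.829
  outer loop
   vertex 1.7 2.0 3.0
   vertex 4.5 0.3 3.1
   vertex 0.2 3.9 3.5
  endloop
 endfacet
 facet normal -0.795 -0.583 -0.167
  outer loop
   vertex 1.7 2.0 3.0
   vertex 0.2 3.9 3.5
   vertex 0.6 3.9 1.6
  endloop
 endfacet
 facet normal -0.392 -0.682 -0.618
  outer loop
   vertex 1.7 2.0 3.0
   vertex 0.6 3.9 1.6
   vertex 4.5 0.3 3.1
  endloop
 endfacet
 facet normal -0.054 0.967 0.250
  outer loop
   vertex 3.1 4.9 1.3
   vertex 0.8 4.9 0.8
   vertex 3.4 4.4 3.3
  endloop
 endfacet
 facet normal 0.208 -0.214 -0.955
  outer loop
   vertex 4.2 1.5 2.3
   vertex 0.8 4.9 0.8
   vertex 3.1 4.9 1.3
  endloop
 endfacet
 facet normal -0.234 -0.579 -0.781
  outer loop
   vertex 4.2 1.5 2.3
   vertex 4.5 0.3 3.1
   vertex 0.6 3.9 1.6
  endloop
 endfacet
 facet normal -0.234 -0.578 -0.782
  outer loop
   vertex 4.2 1.5 2.3
   vertex 0.6 3.9 1.6
   vertex 0.8 4.9 0.8
  endloop
 endfacet
 facet normal 0.966 0.258 0.025
  outer loop
   vertex 4.2 1.5 2.3
   vertex 3.4 4.4 3.3
   vertex 4.5 0.3 3.1
  endloop
 endfacet
 facet normal 0.955 0.288 -0.071
  outer loop
   vertex 4.2 1.5 2.3
   vertex 3.1 4.9 1.3
   vertex 3.4 4.4 3.3
  endloop
 endfacet
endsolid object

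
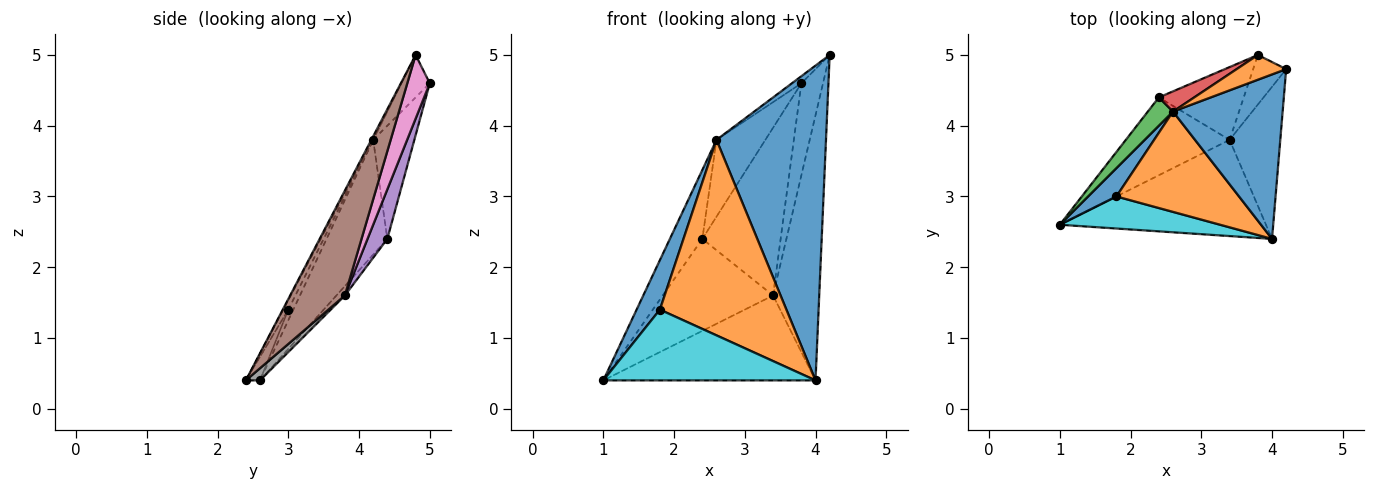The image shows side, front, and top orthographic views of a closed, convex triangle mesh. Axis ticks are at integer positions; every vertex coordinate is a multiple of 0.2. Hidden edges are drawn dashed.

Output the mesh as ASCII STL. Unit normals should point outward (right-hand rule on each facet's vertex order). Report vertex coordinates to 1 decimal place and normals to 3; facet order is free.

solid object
 facet normal -0.015 -0.886 0.463
  outer loop
   vertex 2.6 4.2 3.8
   vertex 4.0 2.4 0.4
   vertex 4.2 4.8 5.0
  endloop
 endfacet
 facet normal -0.636 0.212 0.742
  outer loop
   vertex 2.6 4.2 3.8
   vertex 4.2 4.8 5.0
   vertex 3.8 5.0 4.6
  endloop
 endfacet
 facet normal -0.866 0.463 0.190
  outer loop
   vertex 2.6 4.2 3.8
   vertex 2.4 4.4 2.4
   vertex 1.0 2.6 0.4
  endloop
 endfacet
 facet normal -0.631 0.750 0.197
  outer loop
   vertex 2.6 4.2 3.8
   vertex 3.8 5.0 4.6
   vertex 2.4 4.4 2.4
  endloop
 endfacet
 facet normal 0.226 0.894 -0.388
  outer loop
   vertex 3.4 3.8 1.6
   vertex 2.4 4.4 2.4
   vertex 3.8 5.0 4.6
  endloop
 endfacet
 facet normal 0.717 0.604 -0.347
  outer loop
   vertex 3.4 3.8 1.6
   vertex 4.2 4.8 5.0
   vertex 4.0 2.4 0.4
  endloop
 endfacet
 facet normal 0.675 0.650 -0.350
  outer loop
   vertex 3.4 3.8 1.6
   vertex 3.8 5.0 4.6
   vertex 4.2 4.8 5.0
  endloop
 endfacet
 facet normal 0.044 0.661 -0.749
  outer loop
   vertex 3.4 3.8 1.6
   vertex 4.0 2.4 0.4
   vertex 1.0 2.6 0.4
  endloop
 endfacet
 facet normal -0.059 0.762 -0.645
  outer loop
   vertex 3.4 3.8 1.6
   vertex 1.0 2.6 0.4
   vertex 2.4 4.4 2.4
  endloop
 endfacet
 facet normal -0.061 -0.909 0.412
  outer loop
   vertex 1.8 3.0 1.4
   vertex 1.0 2.6 0.4
   vertex 4.0 2.4 0.4
  endloop
 endfacet
 facet normal -0.183 -0.854 0.488
  outer loop
   vertex 1.8 3.0 1.4
   vertex 2.6 4.2 3.8
   vertex 1.0 2.6 0.4
  endloop
 endfacet
 facet normal -0.035 -0.889 0.456
  outer loop
   vertex 1.8 3.0 1.4
   vertex 4.0 2.4 0.4
   vertex 2.6 4.2 3.8
  endloop
 endfacet
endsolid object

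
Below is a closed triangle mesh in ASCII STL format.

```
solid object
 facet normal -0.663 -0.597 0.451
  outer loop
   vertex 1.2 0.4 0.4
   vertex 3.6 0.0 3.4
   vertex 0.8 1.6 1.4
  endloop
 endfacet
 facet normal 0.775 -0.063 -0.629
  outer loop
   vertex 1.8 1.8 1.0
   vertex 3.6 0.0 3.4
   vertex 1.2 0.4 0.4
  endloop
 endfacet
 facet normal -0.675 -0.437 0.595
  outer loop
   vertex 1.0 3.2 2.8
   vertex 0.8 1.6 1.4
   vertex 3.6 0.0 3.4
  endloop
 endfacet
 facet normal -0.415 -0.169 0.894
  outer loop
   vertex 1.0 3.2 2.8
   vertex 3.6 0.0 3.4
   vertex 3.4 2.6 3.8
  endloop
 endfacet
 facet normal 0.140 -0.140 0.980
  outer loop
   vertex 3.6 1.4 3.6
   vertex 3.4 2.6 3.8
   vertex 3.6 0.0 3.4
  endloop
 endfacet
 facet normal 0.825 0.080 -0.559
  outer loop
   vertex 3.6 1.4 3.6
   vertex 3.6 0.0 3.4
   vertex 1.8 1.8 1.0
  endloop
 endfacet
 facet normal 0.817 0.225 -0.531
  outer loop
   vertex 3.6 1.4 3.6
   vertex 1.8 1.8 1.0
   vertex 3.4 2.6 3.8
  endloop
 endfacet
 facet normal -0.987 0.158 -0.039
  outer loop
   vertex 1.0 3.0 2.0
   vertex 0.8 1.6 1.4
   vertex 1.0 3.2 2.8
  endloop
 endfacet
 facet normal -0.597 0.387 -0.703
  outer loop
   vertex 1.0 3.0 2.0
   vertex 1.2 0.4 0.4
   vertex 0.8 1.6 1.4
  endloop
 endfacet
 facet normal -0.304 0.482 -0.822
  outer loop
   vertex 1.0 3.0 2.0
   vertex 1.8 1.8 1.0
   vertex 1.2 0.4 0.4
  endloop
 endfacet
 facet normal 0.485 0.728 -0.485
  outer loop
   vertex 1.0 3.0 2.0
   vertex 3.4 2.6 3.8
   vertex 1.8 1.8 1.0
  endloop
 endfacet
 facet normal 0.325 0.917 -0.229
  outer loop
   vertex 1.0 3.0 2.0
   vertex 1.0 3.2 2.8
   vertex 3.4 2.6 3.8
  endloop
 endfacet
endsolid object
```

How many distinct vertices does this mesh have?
8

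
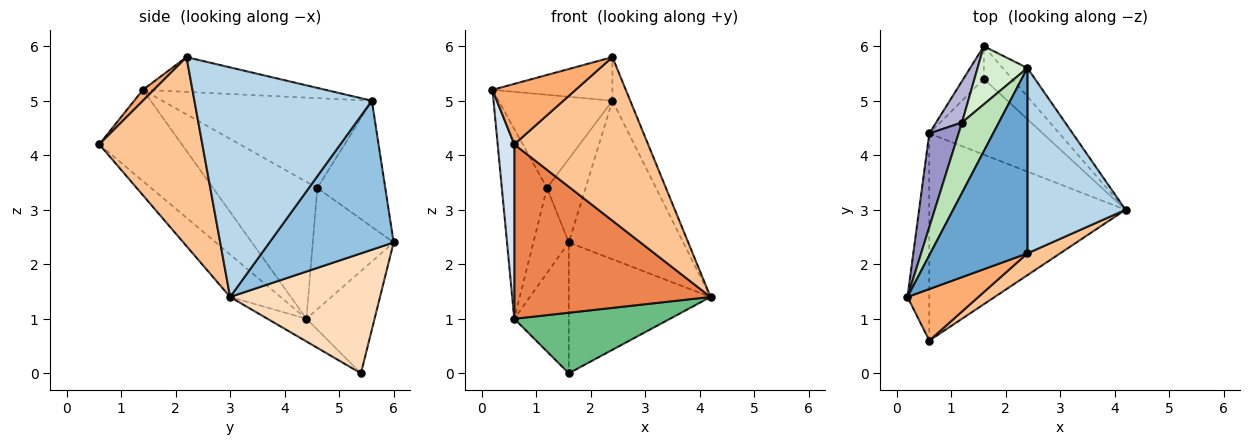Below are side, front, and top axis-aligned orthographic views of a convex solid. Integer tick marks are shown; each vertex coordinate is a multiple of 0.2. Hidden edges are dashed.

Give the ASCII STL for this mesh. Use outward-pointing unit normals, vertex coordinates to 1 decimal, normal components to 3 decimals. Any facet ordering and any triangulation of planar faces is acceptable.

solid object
 facet normal -0.329 0.216 0.919
  outer loop
   vertex 2.4 5.6 5.0
   vertex 0.2 1.4 5.2
   vertex 2.4 2.2 5.8
  endloop
 endfacet
 facet normal 0.730 0.673 -0.121
  outer loop
   vertex 2.4 5.6 5.0
   vertex 4.2 3.0 1.4
   vertex 1.6 6.0 2.4
  endloop
 endfacet
 facet normal 0.916 0.092 0.391
  outer loop
   vertex 2.4 5.6 5.0
   vertex 2.4 2.2 5.8
   vertex 4.2 3.0 1.4
  endloop
 endfacet
 facet normal -0.954 -0.192 -0.228
  outer loop
   vertex 0.6 0.6 4.2
   vertex 0.2 1.4 5.2
   vertex 0.6 4.4 1.0
  endloop
 endfacet
 facet normal -0.163 -0.635 -0.755
  outer loop
   vertex 0.6 0.6 4.2
   vertex 0.6 4.4 1.0
   vertex 4.2 3.0 1.4
  endloop
 endfacet
 facet normal 0.099 -0.757 0.646
  outer loop
   vertex 0.6 0.6 4.2
   vertex 2.4 2.2 5.8
   vertex 0.2 1.4 5.2
  endloop
 endfacet
 facet normal 0.607 -0.788 0.105
  outer loop
   vertex 0.6 0.6 4.2
   vertex 4.2 3.0 1.4
   vertex 2.4 2.2 5.8
  endloop
 endfacet
 facet normal 0.716 0.677 -0.169
  outer loop
   vertex 1.6 5.4 0.0
   vertex 1.6 6.0 2.4
   vertex 4.2 3.0 1.4
  endloop
 endfacet
 facet normal -0.154 -0.617 -0.772
  outer loop
   vertex 1.6 5.4 0.0
   vertex 4.2 3.0 1.4
   vertex 0.6 4.4 1.0
  endloop
 endfacet
 facet normal -0.772 0.617 -0.154
  outer loop
   vertex 1.6 5.4 0.0
   vertex 0.6 4.4 1.0
   vertex 1.6 6.0 2.4
  endloop
 endfacet
 facet normal -0.827 0.449 0.339
  outer loop
   vertex 1.2 4.6 3.4
   vertex 0.2 1.4 5.2
   vertex 2.4 5.6 5.0
  endloop
 endfacet
 facet normal -0.822 0.467 0.325
  outer loop
   vertex 1.2 4.6 3.4
   vertex 2.4 5.6 5.0
   vertex 1.6 6.0 2.4
  endloop
 endfacet
 facet normal -0.901 0.390 0.193
  outer loop
   vertex 1.2 4.6 3.4
   vertex 0.6 4.4 1.0
   vertex 0.2 1.4 5.2
  endloop
 endfacet
 facet normal -0.899 0.394 0.192
  outer loop
   vertex 1.2 4.6 3.4
   vertex 1.6 6.0 2.4
   vertex 0.6 4.4 1.0
  endloop
 endfacet
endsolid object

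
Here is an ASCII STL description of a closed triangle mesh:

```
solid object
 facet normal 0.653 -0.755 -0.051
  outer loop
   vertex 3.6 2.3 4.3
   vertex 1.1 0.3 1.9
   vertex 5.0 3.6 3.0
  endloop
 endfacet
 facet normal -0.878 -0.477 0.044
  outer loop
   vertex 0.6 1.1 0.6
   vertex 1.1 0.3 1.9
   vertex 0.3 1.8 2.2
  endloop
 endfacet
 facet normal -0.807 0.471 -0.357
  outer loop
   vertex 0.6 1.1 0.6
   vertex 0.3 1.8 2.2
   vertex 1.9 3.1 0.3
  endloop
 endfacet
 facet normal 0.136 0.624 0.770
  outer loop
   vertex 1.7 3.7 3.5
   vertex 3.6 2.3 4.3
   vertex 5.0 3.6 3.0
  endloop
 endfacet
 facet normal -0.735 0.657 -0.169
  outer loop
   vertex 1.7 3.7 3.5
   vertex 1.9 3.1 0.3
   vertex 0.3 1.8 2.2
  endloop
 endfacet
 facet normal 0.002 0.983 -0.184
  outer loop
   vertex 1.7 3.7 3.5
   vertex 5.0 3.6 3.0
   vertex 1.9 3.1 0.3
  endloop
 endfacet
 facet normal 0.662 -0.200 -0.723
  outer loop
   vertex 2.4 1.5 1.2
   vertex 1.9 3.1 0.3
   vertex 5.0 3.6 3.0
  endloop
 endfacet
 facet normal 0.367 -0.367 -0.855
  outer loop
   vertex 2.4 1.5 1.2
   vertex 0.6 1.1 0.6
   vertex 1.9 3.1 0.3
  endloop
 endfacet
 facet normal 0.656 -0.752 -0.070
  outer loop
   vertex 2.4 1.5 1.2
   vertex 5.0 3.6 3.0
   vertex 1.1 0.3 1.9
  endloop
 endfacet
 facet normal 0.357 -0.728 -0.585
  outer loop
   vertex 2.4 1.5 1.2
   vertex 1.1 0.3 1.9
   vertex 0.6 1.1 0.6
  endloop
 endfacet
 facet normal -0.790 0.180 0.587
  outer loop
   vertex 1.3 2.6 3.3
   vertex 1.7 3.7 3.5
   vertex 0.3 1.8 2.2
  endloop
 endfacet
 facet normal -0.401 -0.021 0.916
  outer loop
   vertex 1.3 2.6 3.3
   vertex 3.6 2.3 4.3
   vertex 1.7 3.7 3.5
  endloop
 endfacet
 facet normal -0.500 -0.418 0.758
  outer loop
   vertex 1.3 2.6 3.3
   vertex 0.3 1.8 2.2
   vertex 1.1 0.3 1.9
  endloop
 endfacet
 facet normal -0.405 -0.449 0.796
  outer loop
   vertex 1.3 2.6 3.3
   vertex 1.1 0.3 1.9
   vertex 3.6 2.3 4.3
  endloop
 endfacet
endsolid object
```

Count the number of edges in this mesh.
21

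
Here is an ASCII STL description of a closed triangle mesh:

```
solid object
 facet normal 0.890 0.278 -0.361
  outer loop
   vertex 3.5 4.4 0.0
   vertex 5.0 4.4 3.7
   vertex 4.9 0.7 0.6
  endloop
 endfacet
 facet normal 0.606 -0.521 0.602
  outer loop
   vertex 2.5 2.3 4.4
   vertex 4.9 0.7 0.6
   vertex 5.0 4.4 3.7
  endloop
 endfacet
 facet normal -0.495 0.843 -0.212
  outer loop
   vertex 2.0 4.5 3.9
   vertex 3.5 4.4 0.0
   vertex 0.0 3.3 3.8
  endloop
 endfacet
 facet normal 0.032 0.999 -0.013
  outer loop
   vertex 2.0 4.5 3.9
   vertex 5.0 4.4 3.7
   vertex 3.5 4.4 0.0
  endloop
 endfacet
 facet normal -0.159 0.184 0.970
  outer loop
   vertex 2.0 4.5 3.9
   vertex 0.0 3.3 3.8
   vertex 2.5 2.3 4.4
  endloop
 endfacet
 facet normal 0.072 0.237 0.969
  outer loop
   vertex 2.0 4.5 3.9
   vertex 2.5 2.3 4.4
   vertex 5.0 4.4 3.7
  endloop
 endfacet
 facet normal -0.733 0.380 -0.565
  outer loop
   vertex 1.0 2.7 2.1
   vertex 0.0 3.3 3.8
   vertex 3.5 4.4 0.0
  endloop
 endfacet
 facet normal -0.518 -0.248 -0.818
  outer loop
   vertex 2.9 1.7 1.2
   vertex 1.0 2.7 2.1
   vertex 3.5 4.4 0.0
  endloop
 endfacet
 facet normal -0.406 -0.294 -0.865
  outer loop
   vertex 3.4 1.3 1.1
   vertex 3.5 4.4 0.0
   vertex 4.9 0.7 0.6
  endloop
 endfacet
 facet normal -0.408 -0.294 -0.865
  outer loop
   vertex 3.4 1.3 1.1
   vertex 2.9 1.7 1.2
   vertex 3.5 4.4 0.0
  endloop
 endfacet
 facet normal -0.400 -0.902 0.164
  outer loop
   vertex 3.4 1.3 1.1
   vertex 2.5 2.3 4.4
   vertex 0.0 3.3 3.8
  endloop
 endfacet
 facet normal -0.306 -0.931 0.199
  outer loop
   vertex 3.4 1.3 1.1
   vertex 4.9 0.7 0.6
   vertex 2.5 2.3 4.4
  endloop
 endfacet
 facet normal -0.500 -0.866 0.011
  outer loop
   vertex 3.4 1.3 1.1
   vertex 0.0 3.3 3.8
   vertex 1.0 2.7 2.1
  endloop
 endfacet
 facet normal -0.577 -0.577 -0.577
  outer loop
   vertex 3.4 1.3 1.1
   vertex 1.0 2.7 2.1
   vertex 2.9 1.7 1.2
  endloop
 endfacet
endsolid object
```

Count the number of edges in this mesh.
21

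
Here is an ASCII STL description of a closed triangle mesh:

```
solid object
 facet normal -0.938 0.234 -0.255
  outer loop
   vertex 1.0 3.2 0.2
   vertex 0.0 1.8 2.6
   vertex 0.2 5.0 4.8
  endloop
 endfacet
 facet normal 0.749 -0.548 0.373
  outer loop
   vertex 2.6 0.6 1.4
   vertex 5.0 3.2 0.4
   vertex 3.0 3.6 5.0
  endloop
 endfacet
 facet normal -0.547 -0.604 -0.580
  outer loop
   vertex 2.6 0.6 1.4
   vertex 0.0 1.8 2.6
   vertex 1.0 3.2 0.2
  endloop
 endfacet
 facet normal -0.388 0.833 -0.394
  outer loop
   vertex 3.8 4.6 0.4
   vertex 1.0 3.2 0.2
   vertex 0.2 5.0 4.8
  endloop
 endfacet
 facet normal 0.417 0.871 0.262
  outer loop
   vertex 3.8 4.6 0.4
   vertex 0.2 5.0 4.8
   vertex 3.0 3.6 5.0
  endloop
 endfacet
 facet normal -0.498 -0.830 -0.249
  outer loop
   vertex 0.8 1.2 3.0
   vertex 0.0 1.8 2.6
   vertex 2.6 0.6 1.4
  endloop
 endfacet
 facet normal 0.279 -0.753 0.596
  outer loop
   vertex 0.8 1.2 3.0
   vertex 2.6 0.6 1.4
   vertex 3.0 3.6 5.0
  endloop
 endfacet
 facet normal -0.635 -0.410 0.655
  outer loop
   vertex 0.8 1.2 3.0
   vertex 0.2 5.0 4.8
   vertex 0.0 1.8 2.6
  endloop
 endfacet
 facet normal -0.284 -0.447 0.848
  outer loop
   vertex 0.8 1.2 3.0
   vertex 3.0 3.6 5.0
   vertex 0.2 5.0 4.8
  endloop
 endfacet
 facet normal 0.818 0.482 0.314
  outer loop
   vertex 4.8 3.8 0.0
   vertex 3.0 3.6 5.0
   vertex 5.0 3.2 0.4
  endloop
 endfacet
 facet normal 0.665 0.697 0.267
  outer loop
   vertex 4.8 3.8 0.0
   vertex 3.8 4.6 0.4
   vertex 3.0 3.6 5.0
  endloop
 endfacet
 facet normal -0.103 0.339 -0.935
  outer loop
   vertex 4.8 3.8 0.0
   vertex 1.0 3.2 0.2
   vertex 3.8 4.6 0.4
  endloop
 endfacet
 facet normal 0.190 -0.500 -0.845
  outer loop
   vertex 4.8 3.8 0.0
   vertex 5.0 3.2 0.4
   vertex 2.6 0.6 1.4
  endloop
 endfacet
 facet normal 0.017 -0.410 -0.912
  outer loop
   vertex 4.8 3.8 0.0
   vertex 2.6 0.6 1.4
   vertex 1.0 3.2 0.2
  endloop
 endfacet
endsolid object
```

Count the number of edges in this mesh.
21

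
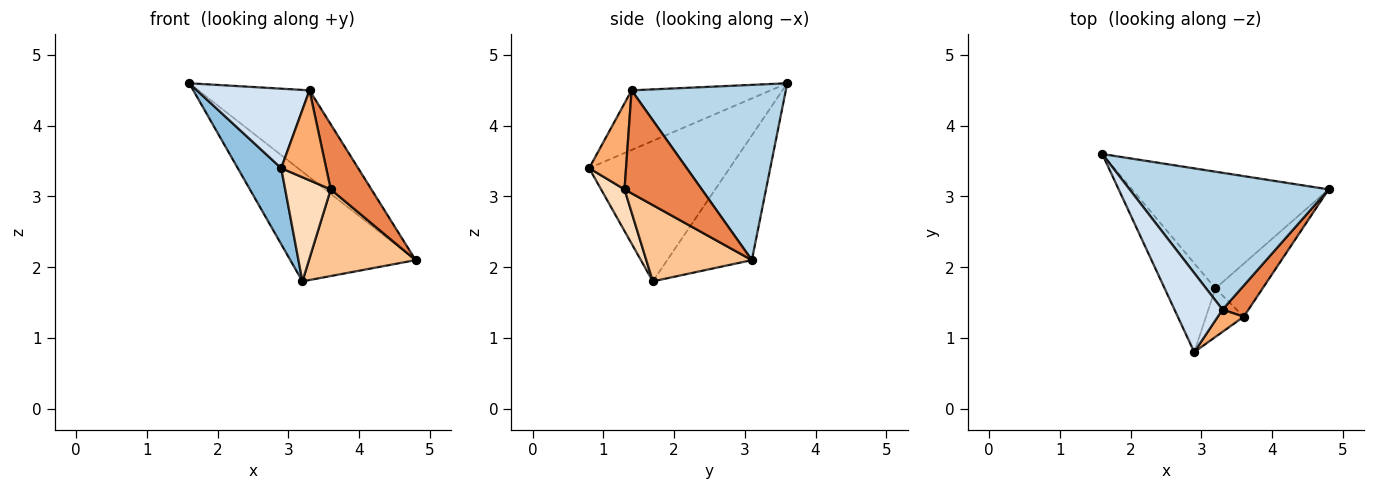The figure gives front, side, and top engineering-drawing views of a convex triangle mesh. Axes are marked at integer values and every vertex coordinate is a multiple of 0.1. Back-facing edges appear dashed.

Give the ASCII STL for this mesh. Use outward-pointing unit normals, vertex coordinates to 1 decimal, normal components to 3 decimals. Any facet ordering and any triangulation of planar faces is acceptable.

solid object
 facet normal -0.420 0.621 -0.662
  outer loop
   vertex 3.2 1.7 1.8
   vertex 1.6 3.6 4.6
   vertex 4.8 3.1 2.1
  endloop
 endfacet
 facet normal -0.903 -0.279 -0.326
  outer loop
   vertex 3.2 1.7 1.8
   vertex 2.9 0.8 3.4
   vertex 1.6 3.6 4.6
  endloop
 endfacet
 facet normal 0.597 0.430 0.678
  outer loop
   vertex 3.3 1.4 4.5
   vertex 4.8 3.1 2.1
   vertex 1.6 3.6 4.6
  endloop
 endfacet
 facet normal -0.659 -0.533 0.530
  outer loop
   vertex 3.3 1.4 4.5
   vertex 1.6 3.6 4.6
   vertex 2.9 0.8 3.4
  endloop
 endfacet
 facet normal 0.864 -0.455 0.218
  outer loop
   vertex 3.6 1.3 3.1
   vertex 4.8 3.1 2.1
   vertex 3.3 1.4 4.5
  endloop
 endfacet
 facet normal 0.623 -0.759 0.188
  outer loop
   vertex 3.6 1.3 3.1
   vertex 3.3 1.4 4.5
   vertex 2.9 0.8 3.4
  endloop
 endfacet
 facet normal 0.645 -0.652 -0.399
  outer loop
   vertex 3.6 1.3 3.1
   vertex 3.2 1.7 1.8
   vertex 4.8 3.1 2.1
  endloop
 endfacet
 facet normal 0.423 -0.821 -0.383
  outer loop
   vertex 3.6 1.3 3.1
   vertex 2.9 0.8 3.4
   vertex 3.2 1.7 1.8
  endloop
 endfacet
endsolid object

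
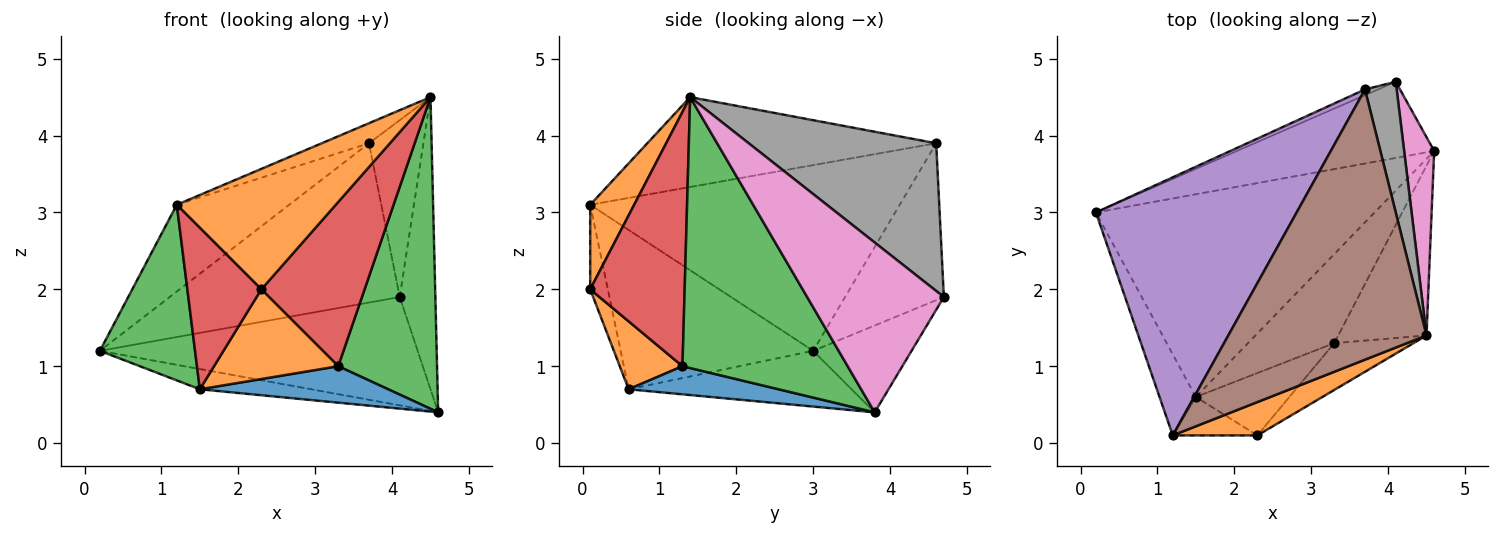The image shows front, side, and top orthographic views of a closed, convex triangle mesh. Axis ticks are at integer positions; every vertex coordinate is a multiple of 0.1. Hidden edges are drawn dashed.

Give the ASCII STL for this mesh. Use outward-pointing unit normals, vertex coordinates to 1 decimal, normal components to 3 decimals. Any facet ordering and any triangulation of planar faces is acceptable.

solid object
 facet normal -0.195 0.098 -0.976
  outer loop
   vertex 1.5 0.6 0.7
   vertex 0.2 3.0 1.2
   vertex 4.6 3.8 0.4
  endloop
 endfacet
 facet normal 0.258 -0.931 0.258
  outer loop
   vertex 1.2 0.1 3.1
   vertex 2.3 0.1 2.0
   vertex 4.5 1.4 4.5
  endloop
 endfacet
 facet normal -0.878 -0.434 -0.200
  outer loop
   vertex 1.2 0.1 3.1
   vertex 0.2 3.0 1.2
   vertex 1.5 0.6 0.7
  endloop
 endfacet
 facet normal -0.226 -0.948 -0.226
  outer loop
   vertex 1.2 0.1 3.1
   vertex 1.5 0.6 0.7
   vertex 2.3 0.1 2.0
  endloop
 endfacet
 facet normal -0.659 0.240 0.713
  outer loop
   vertex 1.2 0.1 3.1
   vertex 3.7 4.6 3.9
   vertex 0.2 3.0 1.2
  endloop
 endfacet
 facet normal -0.412 0.067 0.909
  outer loop
   vertex 1.2 0.1 3.1
   vertex 4.5 1.4 4.5
   vertex 3.7 4.6 3.9
  endloop
 endfacet
 facet normal 0.954 0.249 0.169
  outer loop
   vertex 4.1 4.7 1.9
   vertex 4.5 1.4 4.5
   vertex 4.6 3.8 0.4
  endloop
 endfacet
 facet normal 0.941 0.273 0.202
  outer loop
   vertex 4.1 4.7 1.9
   vertex 3.7 4.6 3.9
   vertex 4.5 1.4 4.5
  endloop
 endfacet
 facet normal -0.246 0.793 -0.558
  outer loop
   vertex 4.1 4.7 1.9
   vertex 4.6 3.8 0.4
   vertex 0.2 3.0 1.2
  endloop
 endfacet
 facet normal -0.394 0.918 -0.033
  outer loop
   vertex 4.1 4.7 1.9
   vertex 0.2 3.0 1.2
   vertex 3.7 4.6 3.9
  endloop
 endfacet
 facet normal 0.289 -0.363 -0.886
  outer loop
   vertex 3.3 1.3 1.0
   vertex 1.5 0.6 0.7
   vertex 4.6 3.8 0.4
  endloop
 endfacet
 facet normal 0.383 -0.759 -0.527
  outer loop
   vertex 3.3 1.3 1.0
   vertex 2.3 0.1 2.0
   vertex 1.5 0.6 0.7
  endloop
 endfacet
 facet normal 0.826 -0.494 -0.269
  outer loop
   vertex 3.3 1.3 1.0
   vertex 4.6 3.8 0.4
   vertex 4.5 1.4 4.5
  endloop
 endfacet
 facet normal 0.661 -0.722 -0.206
  outer loop
   vertex 3.3 1.3 1.0
   vertex 4.5 1.4 4.5
   vertex 2.3 0.1 2.0
  endloop
 endfacet
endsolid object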